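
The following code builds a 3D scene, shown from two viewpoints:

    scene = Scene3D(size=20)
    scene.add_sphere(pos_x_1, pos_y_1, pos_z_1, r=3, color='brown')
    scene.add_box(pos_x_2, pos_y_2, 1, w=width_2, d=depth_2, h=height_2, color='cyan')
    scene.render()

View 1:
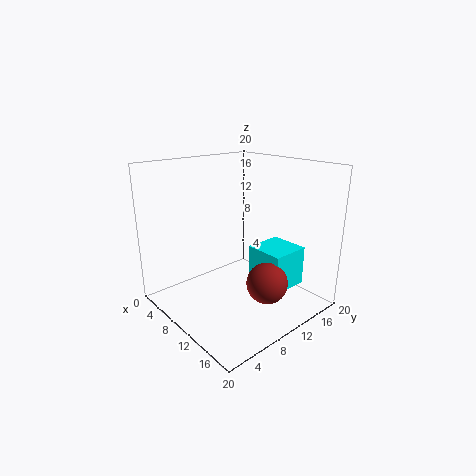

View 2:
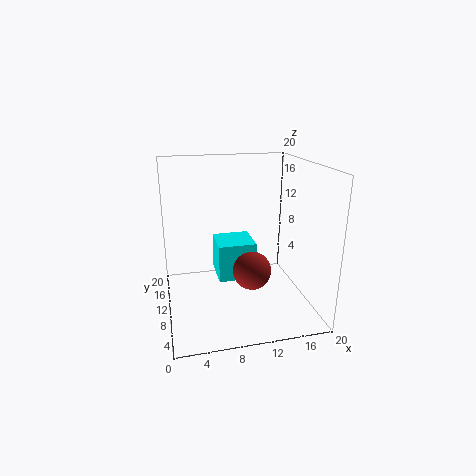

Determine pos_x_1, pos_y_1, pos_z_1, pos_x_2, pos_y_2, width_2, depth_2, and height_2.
pos_x_1 = 13
pos_y_1 = 13
pos_z_1 = 3
pos_x_2 = 8
pos_y_2 = 14
width_2 = 6
depth_2 = 6
height_2 = 6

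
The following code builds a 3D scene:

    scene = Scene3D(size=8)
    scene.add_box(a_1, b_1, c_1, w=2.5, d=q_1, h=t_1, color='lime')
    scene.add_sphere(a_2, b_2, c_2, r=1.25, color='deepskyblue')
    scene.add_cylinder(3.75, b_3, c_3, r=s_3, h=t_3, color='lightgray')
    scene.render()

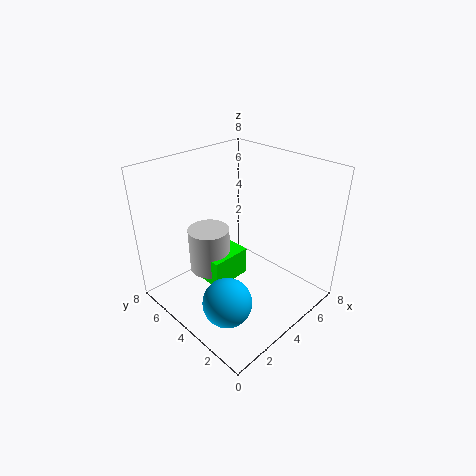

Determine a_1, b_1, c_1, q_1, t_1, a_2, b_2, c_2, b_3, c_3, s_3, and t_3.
a_1 = 3
b_1 = 4.75
c_1 = 0.5
q_1 = 1.75
t_1 = 1.75
a_2 = 1.5
b_2 = 2.25
c_2 = 2
b_3 = 6.25
c_3 = 1
s_3 = 1.25
t_3 = 2.75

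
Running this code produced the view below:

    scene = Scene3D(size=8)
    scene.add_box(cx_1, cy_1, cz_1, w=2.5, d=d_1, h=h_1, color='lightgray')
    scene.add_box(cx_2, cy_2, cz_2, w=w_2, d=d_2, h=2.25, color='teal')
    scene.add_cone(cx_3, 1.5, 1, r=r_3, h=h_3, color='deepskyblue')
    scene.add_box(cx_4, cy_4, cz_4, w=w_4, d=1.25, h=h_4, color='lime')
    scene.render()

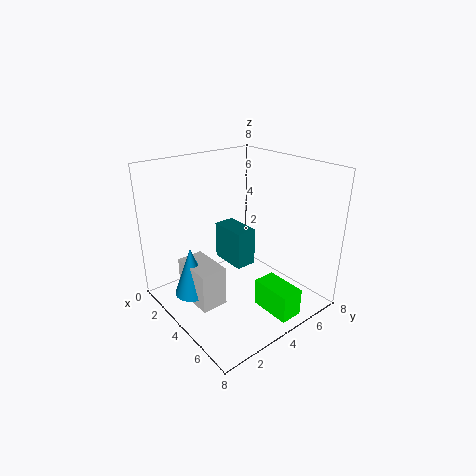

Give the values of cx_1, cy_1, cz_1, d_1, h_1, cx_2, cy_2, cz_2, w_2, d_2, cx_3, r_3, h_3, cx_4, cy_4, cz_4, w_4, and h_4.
cx_1 = 2, cy_1 = 1.25, cz_1 = 0.5, d_1 = 1.5, h_1 = 2.25, cx_2 = 1.5, cy_2 = 4.25, cz_2 = 1.75, w_2 = 2.25, d_2 = 1.25, cx_3 = 3, r_3 = 1, h_3 = 2.75, cx_4 = 5.5, cy_4 = 4, cz_4 = 0.5, w_4 = 2.25, h_4 = 1.5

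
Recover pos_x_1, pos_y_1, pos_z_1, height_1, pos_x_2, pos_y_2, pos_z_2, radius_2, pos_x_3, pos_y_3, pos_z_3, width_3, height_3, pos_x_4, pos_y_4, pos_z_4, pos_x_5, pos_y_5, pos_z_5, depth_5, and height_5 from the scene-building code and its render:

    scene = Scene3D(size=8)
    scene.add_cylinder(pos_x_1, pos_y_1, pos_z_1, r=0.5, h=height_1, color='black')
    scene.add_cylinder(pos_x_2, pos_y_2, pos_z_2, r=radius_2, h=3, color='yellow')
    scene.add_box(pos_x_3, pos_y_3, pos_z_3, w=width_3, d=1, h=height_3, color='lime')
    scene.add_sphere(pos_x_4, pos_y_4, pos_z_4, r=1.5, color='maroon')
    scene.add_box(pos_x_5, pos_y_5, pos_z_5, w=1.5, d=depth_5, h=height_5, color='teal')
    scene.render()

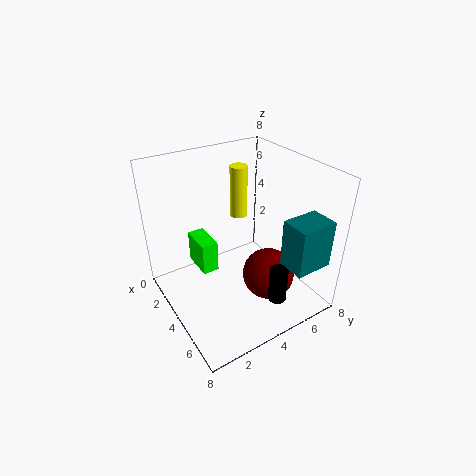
pos_x_1 = 6.5
pos_y_1 = 5
pos_z_1 = 1
height_1 = 2
pos_x_2 = 2.5
pos_y_2 = 5
pos_z_2 = 4.5
radius_2 = 0.5
pos_x_3 = 0.5
pos_y_3 = 2.5
pos_z_3 = 1
width_3 = 2
height_3 = 2
pos_x_4 = 5
pos_y_4 = 5.5
pos_z_4 = 1.5
pos_x_5 = 6.5
pos_y_5 = 5
pos_z_5 = 3.5
depth_5 = 2
height_5 = 2.5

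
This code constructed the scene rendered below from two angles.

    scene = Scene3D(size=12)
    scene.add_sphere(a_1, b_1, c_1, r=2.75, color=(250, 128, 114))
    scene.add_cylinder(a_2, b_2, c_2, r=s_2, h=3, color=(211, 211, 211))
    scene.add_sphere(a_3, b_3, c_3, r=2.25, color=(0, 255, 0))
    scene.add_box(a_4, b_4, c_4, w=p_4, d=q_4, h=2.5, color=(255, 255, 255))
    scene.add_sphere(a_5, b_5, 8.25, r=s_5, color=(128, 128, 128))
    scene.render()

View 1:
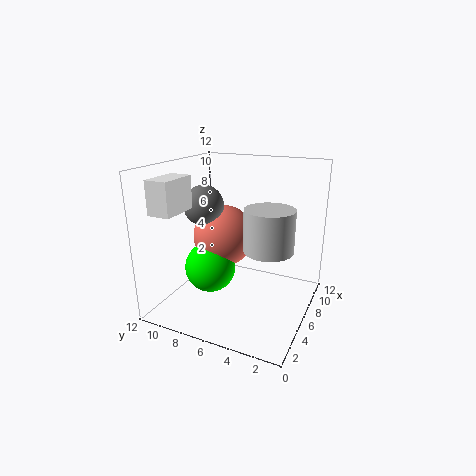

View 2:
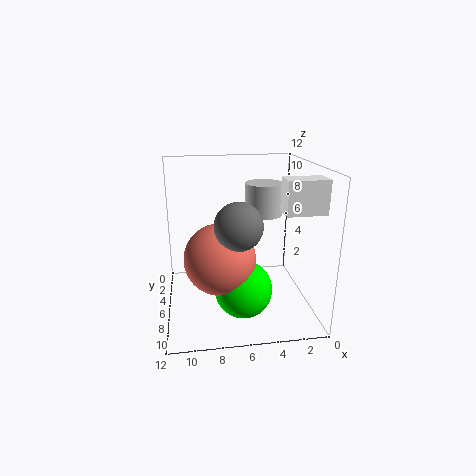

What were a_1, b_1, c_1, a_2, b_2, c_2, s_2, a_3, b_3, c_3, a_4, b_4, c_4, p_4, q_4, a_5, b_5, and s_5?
a_1 = 7.75; b_1 = 8.25; c_1 = 5.25; a_2 = 3; b_2 = 2.25; c_2 = 6.75; s_2 = 1.75; a_3 = 6; b_3 = 8.75; c_3 = 2.75; a_4 = 0.25; b_4 = 8.5; c_4 = 9; p_4 = 3; q_4 = 1.75; a_5 = 6.5; b_5 = 9.5; s_5 = 1.75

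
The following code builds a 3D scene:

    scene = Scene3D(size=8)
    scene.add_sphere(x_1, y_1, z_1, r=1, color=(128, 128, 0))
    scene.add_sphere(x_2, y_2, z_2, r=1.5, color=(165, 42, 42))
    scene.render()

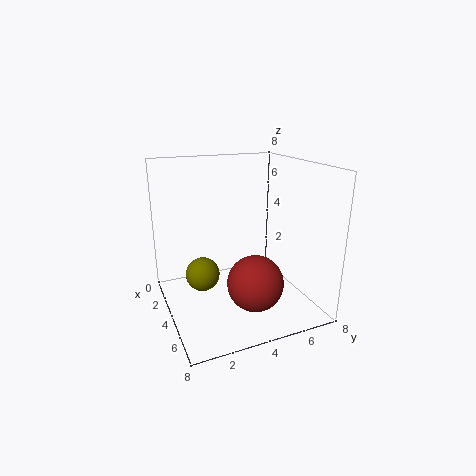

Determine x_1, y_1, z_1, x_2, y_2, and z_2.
x_1 = 2.75
y_1 = 2.25
z_1 = 1.5
x_2 = 5.75
y_2 = 4.25
z_2 = 2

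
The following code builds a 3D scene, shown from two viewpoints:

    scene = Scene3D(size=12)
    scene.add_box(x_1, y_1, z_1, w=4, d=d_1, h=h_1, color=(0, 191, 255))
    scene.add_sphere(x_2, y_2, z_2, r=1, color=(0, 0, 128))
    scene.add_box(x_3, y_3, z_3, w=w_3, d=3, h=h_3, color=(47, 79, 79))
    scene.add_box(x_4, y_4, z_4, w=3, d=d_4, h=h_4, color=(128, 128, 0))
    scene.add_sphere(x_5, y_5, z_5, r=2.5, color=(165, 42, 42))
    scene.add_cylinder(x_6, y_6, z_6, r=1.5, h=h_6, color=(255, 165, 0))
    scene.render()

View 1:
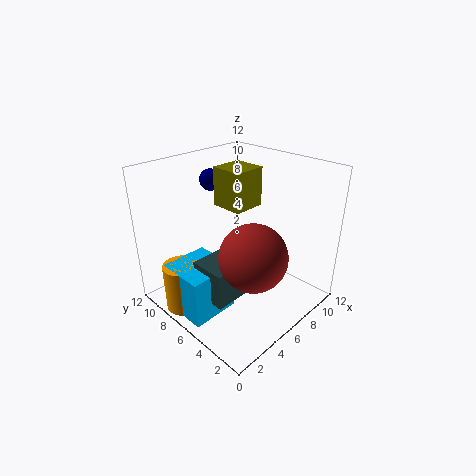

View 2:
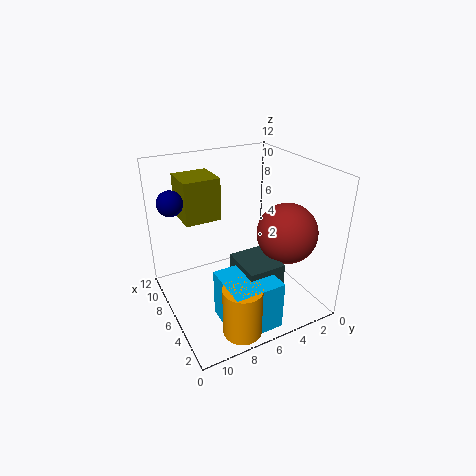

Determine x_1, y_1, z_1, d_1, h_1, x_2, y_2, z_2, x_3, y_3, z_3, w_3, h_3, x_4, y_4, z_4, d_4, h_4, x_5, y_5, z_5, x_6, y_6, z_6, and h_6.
x_1 = 0.5, y_1 = 5, z_1 = 0.5, d_1 = 4, h_1 = 4, x_2 = 7.5, y_2 = 11, z_2 = 9.5, x_3 = 2, y_3 = 4, z_3 = 2, w_3 = 3.5, h_3 = 3, x_4 = 7, y_4 = 7, z_4 = 7.5, d_4 = 3, h_4 = 3.5, x_5 = 4, y_5 = 2.5, z_5 = 6.5, x_6 = 1.5, y_6 = 8, z_6 = 0.5, h_6 = 4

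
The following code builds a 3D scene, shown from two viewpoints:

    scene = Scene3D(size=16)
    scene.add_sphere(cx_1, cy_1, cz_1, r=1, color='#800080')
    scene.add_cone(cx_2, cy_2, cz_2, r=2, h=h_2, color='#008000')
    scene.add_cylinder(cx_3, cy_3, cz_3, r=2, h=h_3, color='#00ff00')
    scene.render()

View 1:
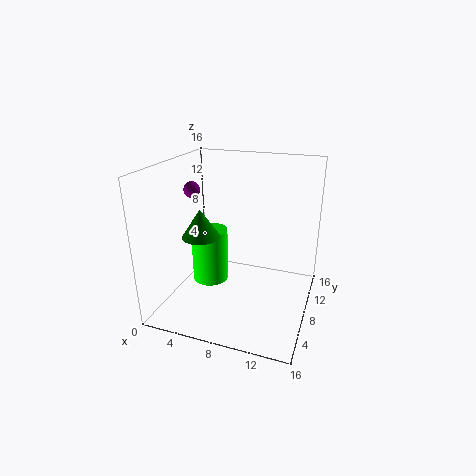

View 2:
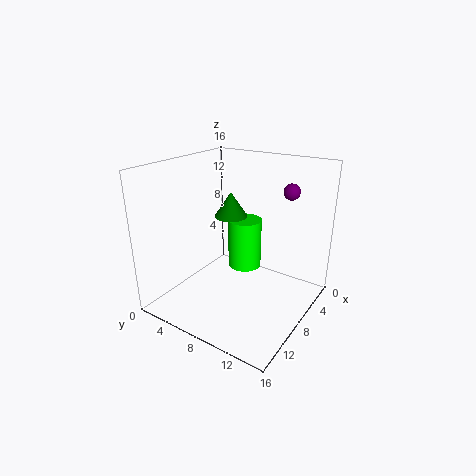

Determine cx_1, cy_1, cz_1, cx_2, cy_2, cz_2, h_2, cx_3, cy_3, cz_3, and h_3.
cx_1 = 1; cy_1 = 11; cz_1 = 12; cx_2 = 5; cy_2 = 5; cz_2 = 9; h_2 = 3; cx_3 = 5; cy_3 = 7; cz_3 = 3; h_3 = 6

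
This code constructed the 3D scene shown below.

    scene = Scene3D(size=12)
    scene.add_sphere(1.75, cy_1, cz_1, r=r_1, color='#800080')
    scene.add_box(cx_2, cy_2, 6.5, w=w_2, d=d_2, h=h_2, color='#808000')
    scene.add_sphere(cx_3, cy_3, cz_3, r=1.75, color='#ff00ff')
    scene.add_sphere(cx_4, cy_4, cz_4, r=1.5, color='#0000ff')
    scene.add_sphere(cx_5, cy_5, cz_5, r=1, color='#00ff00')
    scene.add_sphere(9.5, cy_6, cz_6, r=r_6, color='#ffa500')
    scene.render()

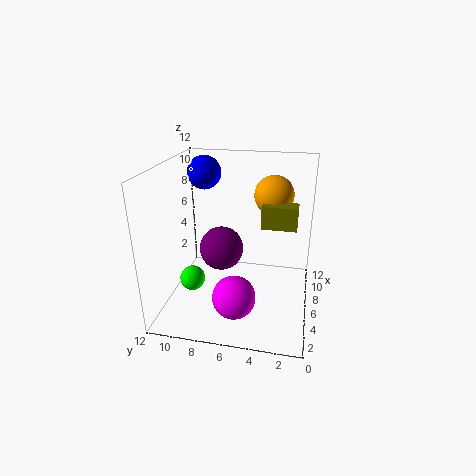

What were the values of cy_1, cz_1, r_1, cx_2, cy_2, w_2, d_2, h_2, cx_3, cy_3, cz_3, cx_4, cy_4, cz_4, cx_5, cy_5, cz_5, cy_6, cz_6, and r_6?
cy_1 = 6.25; cz_1 = 7.25; r_1 = 1.5; cx_2 = 7; cy_2 = 1.25; w_2 = 1.5; d_2 = 3; h_2 = 2; cx_3 = 3.25; cy_3 = 5.75; cz_3 = 2; cx_4 = 9.25; cy_4 = 9.75; cz_4 = 10.5; cx_5 = 3.5; cy_5 = 9.25; cz_5 = 3.25; cy_6 = 3.5; cz_6 = 8.75; r_6 = 1.75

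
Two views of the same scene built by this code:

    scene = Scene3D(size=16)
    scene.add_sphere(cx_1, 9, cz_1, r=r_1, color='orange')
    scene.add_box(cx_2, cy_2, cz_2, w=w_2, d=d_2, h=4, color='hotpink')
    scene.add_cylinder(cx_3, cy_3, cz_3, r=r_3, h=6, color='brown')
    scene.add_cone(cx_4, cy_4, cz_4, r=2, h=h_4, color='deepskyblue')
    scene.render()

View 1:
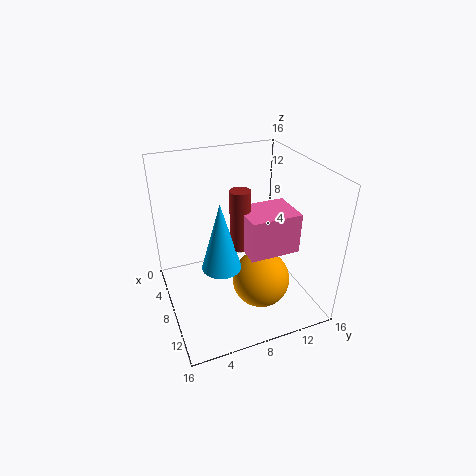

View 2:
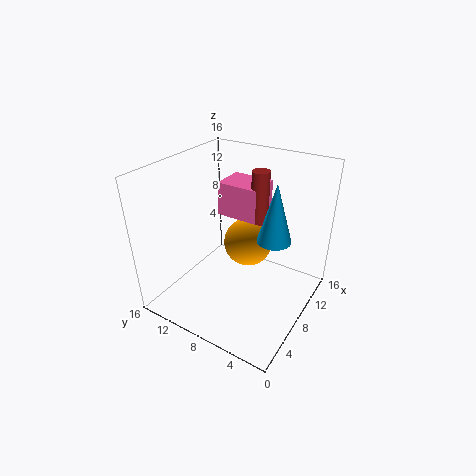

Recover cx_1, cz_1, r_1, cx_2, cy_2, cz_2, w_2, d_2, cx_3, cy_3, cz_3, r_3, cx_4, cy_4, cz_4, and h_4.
cx_1 = 12
cz_1 = 5
r_1 = 3
cx_2 = 10
cy_2 = 7
cz_2 = 9
w_2 = 4
d_2 = 5
cx_3 = 11
cy_3 = 7
cz_3 = 9
r_3 = 1
cx_4 = 11
cy_4 = 5
cz_4 = 7
h_4 = 7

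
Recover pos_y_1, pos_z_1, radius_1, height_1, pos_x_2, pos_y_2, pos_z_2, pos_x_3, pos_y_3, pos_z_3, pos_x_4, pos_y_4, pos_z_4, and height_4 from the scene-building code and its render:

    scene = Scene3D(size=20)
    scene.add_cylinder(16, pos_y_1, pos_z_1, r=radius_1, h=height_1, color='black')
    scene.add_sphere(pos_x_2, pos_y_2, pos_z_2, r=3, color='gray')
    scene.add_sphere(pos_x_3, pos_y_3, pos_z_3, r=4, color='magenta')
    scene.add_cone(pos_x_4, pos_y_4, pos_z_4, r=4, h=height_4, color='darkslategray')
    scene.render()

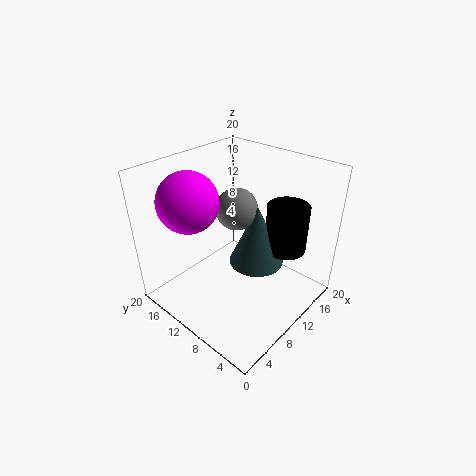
pos_y_1 = 6
pos_z_1 = 7
radius_1 = 3
height_1 = 7
pos_x_2 = 12
pos_y_2 = 12
pos_z_2 = 13
pos_x_3 = 5
pos_y_3 = 14
pos_z_3 = 16
pos_x_4 = 13
pos_y_4 = 9
pos_z_4 = 5
height_4 = 9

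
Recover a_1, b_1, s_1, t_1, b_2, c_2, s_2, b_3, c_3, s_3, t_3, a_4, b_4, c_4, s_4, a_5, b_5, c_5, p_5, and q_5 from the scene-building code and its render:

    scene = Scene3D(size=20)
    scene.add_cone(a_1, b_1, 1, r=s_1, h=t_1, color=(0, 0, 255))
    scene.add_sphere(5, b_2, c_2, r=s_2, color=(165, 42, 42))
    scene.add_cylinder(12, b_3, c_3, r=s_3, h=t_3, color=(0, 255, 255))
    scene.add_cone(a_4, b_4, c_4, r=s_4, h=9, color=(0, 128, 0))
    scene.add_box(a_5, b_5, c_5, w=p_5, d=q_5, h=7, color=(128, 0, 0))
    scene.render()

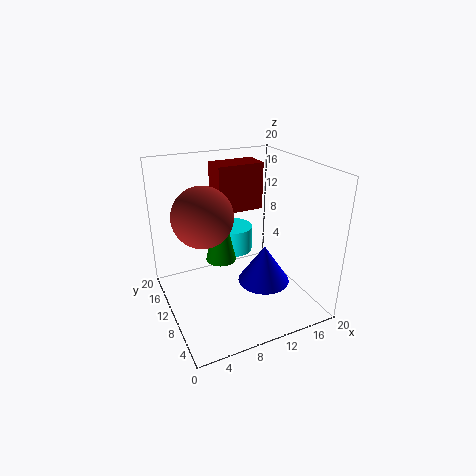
a_1 = 15, b_1 = 11, s_1 = 4, t_1 = 6, b_2 = 10, c_2 = 14, s_2 = 4, b_3 = 16, c_3 = 5, s_3 = 3, t_3 = 4, a_4 = 7, b_4 = 9, c_4 = 8, s_4 = 2, a_5 = 9, b_5 = 14, c_5 = 12, p_5 = 7, q_5 = 4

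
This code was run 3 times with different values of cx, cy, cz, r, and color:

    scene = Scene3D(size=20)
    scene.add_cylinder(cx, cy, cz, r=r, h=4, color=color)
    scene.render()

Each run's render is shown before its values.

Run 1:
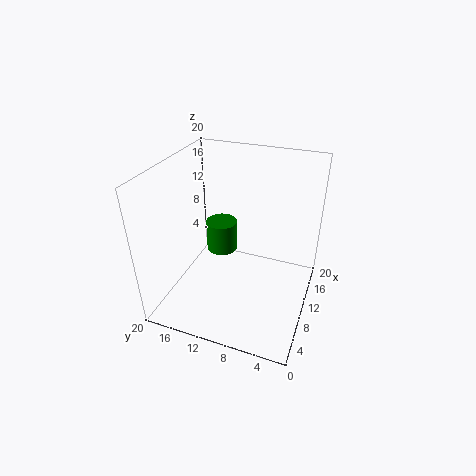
cx = 8
cy = 11.5
cz = 9.5
r = 2
color = 'green'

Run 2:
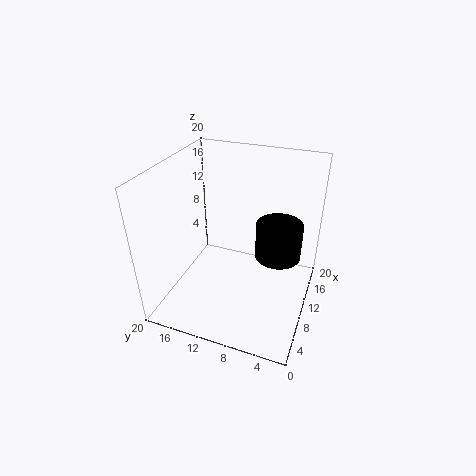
cx = 4
cy = 3
cz = 13
r = 2.5
color = 'black'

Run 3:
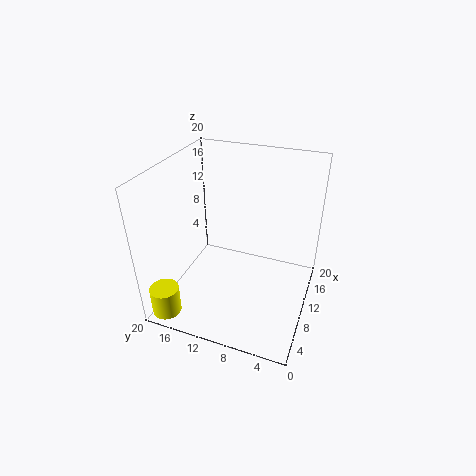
cx = 2.5
cy = 18
cz = 0.5
r = 2
color = 'yellow'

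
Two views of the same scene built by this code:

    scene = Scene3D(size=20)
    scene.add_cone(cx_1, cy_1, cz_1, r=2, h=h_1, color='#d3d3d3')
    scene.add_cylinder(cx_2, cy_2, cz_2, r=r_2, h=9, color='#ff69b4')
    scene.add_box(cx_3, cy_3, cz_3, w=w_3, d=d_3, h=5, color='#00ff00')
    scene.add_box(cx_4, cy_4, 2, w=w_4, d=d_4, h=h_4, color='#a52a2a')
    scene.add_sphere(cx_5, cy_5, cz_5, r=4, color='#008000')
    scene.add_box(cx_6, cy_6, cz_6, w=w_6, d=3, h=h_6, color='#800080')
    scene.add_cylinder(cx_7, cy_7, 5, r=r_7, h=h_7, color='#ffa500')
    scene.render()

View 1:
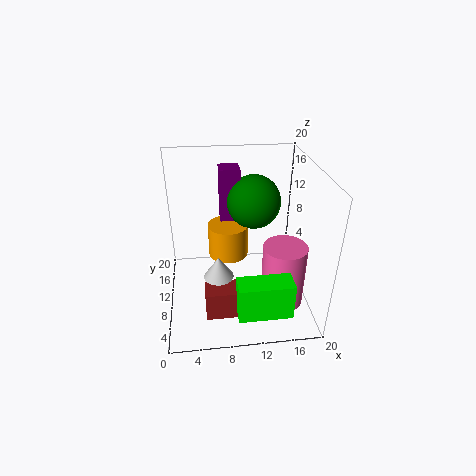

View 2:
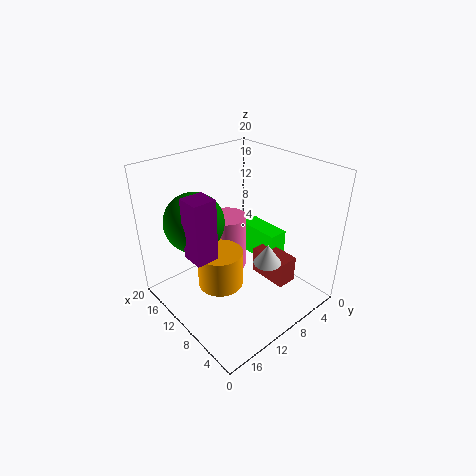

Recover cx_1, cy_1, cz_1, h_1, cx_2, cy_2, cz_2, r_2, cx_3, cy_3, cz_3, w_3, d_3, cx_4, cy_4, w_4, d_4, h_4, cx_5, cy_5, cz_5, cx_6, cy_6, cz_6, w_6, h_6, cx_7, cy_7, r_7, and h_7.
cx_1 = 7; cy_1 = 7; cz_1 = 6; h_1 = 3; cx_2 = 16; cy_2 = 7; cz_2 = 1; r_2 = 3; cx_3 = 9; cy_3 = 1; cz_3 = 3; w_3 = 7; d_3 = 3; cx_4 = 5; cy_4 = 3; w_4 = 6; d_4 = 3; h_4 = 4; cx_5 = 13; cy_5 = 15; cz_5 = 13; cx_6 = 8; cy_6 = 15; cz_6 = 10; w_6 = 3; h_6 = 8; cx_7 = 9; cy_7 = 14; r_7 = 3; h_7 = 5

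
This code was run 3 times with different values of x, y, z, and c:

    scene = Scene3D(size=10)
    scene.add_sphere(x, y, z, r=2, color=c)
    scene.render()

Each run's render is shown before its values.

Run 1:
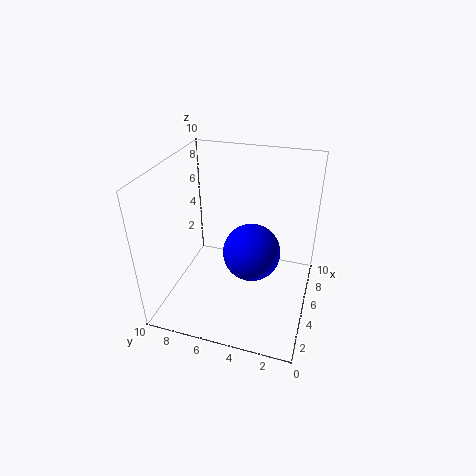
x = 5
y = 4
z = 4
c = 'blue'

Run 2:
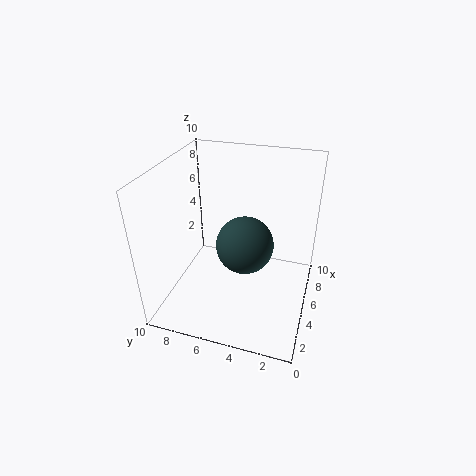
x = 5
y = 4.5
z = 4.5
c = 'darkslategray'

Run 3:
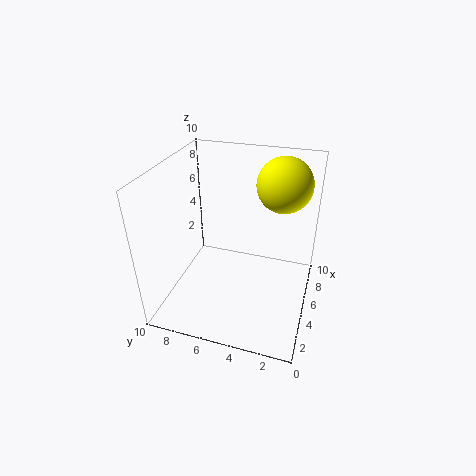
x = 8
y = 2.5
z = 8
c = 'yellow'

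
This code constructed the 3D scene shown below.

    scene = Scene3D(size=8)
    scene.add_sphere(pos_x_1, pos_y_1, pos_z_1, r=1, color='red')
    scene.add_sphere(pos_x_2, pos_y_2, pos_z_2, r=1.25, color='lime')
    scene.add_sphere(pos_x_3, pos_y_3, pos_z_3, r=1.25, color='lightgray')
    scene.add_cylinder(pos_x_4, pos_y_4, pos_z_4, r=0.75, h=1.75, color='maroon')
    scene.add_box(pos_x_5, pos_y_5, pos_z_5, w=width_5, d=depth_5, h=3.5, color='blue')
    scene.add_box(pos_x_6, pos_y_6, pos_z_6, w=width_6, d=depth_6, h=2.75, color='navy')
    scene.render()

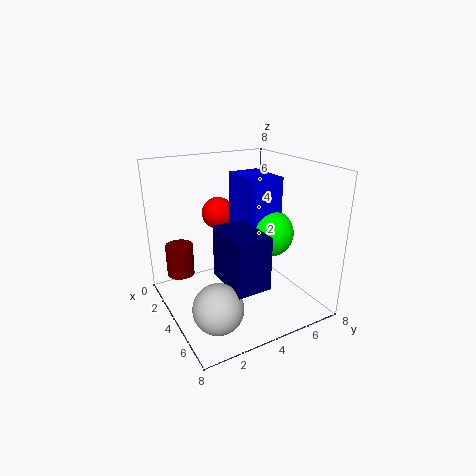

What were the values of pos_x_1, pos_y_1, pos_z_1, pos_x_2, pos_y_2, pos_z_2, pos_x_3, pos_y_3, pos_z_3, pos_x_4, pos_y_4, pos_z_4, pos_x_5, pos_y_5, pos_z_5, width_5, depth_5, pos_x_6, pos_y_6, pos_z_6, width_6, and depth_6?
pos_x_1 = 1, pos_y_1 = 4.25, pos_z_1 = 4.5, pos_x_2 = 5.25, pos_y_2 = 5.25, pos_z_2 = 4.5, pos_x_3 = 6.5, pos_y_3 = 1.5, pos_z_3 = 1.75, pos_x_4 = 2.75, pos_y_4 = 1, pos_z_4 = 2, pos_x_5 = 3, pos_y_5 = 4, pos_z_5 = 4, width_5 = 2.5, depth_5 = 1.75, pos_x_6 = 4.5, pos_y_6 = 2.25, pos_z_6 = 2.5, width_6 = 2.75, depth_6 = 1.75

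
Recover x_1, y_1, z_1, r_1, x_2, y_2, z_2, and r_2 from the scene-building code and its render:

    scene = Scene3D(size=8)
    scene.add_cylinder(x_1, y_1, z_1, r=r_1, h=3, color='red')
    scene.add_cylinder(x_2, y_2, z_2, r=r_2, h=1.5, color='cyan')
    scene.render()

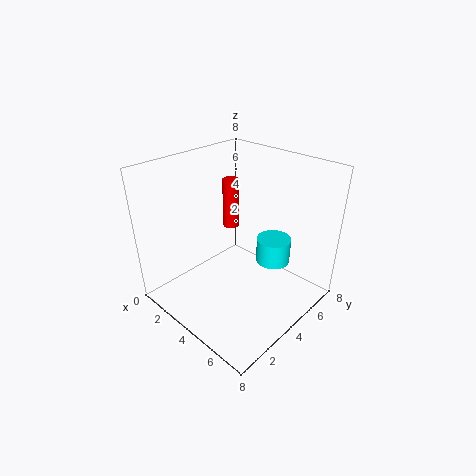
x_1 = 2
y_1 = 5.5
z_1 = 3.5
r_1 = 0.5
x_2 = 5
y_2 = 6
z_2 = 2
r_2 = 1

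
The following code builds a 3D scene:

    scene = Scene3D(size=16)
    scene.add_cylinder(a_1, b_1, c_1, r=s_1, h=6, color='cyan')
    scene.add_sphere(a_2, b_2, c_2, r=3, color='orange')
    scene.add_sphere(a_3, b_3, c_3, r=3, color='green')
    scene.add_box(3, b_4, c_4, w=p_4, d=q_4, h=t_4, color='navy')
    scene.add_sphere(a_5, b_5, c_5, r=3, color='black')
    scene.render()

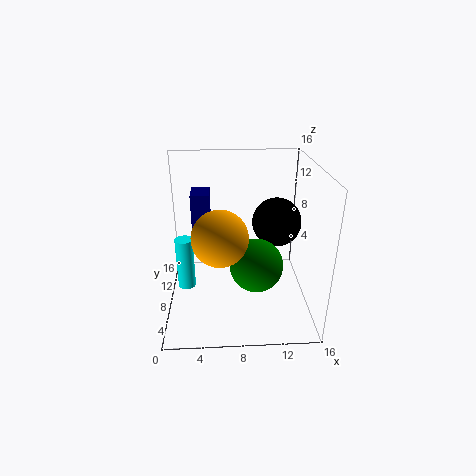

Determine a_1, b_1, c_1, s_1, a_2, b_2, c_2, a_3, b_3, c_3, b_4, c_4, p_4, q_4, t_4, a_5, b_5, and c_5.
a_1 = 2; b_1 = 8; c_1 = 2; s_1 = 1; a_2 = 6; b_2 = 6; c_2 = 9; a_3 = 10; b_3 = 7; c_3 = 5; b_4 = 8; c_4 = 7; p_4 = 2; q_4 = 3; t_4 = 6; a_5 = 13; b_5 = 12; c_5 = 8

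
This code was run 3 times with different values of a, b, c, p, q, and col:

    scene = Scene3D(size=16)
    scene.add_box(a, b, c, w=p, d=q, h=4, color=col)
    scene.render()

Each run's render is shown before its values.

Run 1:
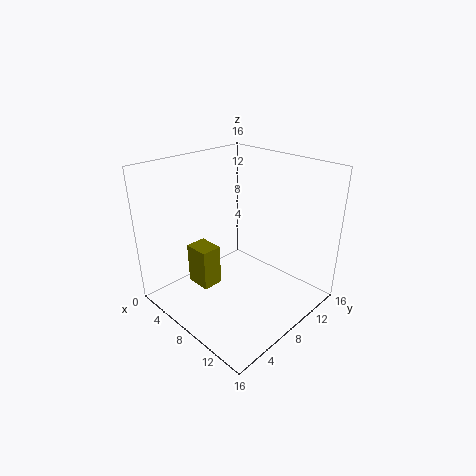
a = 7.5
b = 1.5
c = 5.5
p = 2.5
q = 2
col = 'olive'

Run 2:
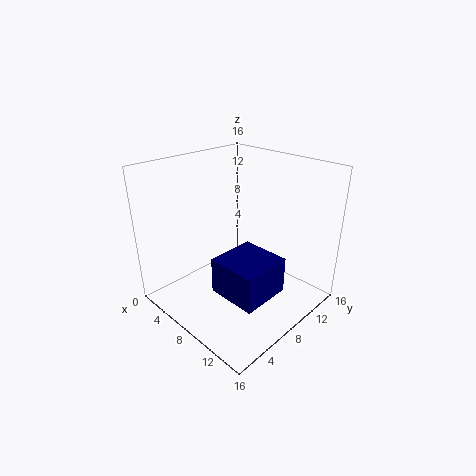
a = 8
b = 4
c = 3
p = 5.5
q = 5.5
col = 'navy'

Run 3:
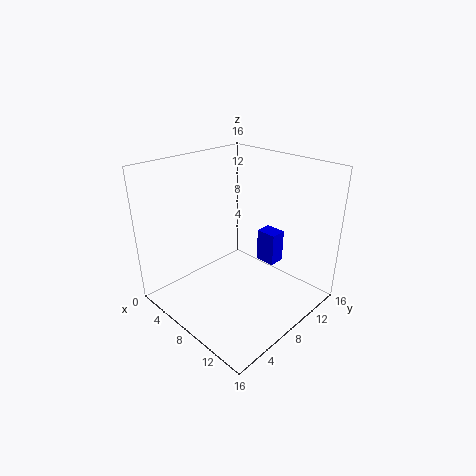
a = 7
b = 12.5
c = 3
p = 2.5
q = 2
col = 'blue'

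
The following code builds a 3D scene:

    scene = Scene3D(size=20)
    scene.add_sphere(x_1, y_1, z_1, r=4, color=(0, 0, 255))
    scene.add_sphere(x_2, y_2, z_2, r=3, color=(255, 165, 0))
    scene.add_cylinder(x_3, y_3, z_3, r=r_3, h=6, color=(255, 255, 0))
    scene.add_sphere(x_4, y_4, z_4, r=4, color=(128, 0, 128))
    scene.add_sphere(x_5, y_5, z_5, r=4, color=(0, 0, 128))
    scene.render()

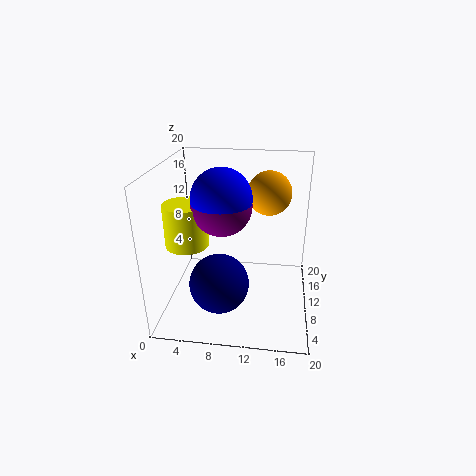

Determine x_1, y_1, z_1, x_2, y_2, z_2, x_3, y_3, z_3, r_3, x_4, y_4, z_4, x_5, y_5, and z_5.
x_1 = 8; y_1 = 9; z_1 = 16; x_2 = 14; y_2 = 12; z_2 = 16; x_3 = 3; y_3 = 9; z_3 = 9; r_3 = 3; x_4 = 8; y_4 = 9; z_4 = 15; x_5 = 8; y_5 = 6; z_5 = 5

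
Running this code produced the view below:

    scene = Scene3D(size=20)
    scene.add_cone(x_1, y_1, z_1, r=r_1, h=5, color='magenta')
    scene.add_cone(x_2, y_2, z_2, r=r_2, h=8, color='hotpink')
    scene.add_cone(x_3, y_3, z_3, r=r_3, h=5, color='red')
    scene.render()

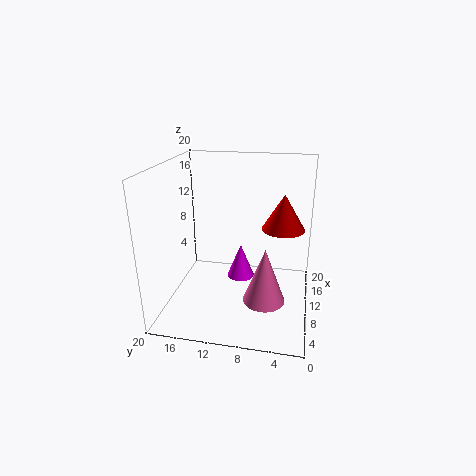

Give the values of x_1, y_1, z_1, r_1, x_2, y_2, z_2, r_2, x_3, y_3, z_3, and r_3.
x_1 = 12, y_1 = 10, z_1 = 3, r_1 = 2, x_2 = 9, y_2 = 6, z_2 = 1, r_2 = 3, x_3 = 12, y_3 = 4, z_3 = 11, r_3 = 3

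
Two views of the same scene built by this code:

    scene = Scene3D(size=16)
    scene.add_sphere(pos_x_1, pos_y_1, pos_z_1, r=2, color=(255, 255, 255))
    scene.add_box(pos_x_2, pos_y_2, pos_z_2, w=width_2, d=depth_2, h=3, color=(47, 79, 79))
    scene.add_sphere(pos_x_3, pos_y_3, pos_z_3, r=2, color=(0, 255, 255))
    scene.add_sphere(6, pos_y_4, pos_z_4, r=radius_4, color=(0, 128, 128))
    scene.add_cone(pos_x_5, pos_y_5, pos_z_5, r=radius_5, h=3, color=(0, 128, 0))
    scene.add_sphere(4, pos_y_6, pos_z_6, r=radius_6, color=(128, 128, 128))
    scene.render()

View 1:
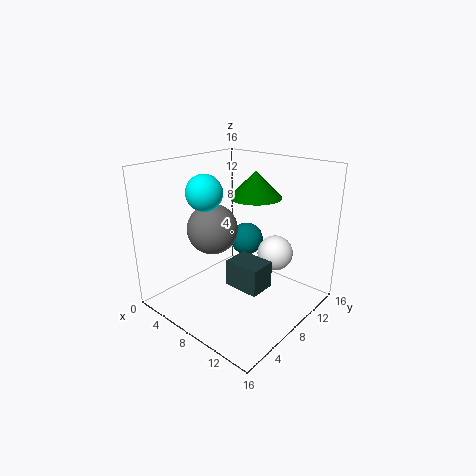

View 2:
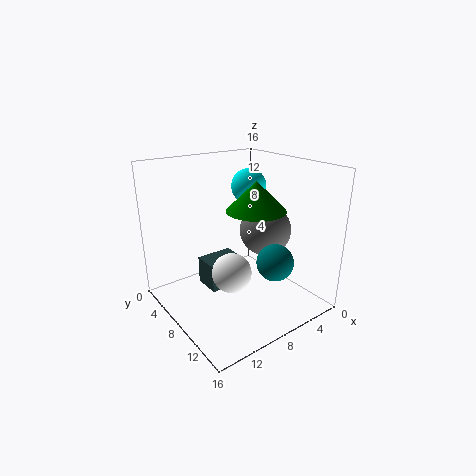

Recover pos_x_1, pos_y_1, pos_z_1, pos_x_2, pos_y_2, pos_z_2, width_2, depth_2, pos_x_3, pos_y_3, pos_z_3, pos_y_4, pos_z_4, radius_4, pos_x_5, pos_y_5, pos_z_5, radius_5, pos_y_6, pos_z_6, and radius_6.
pos_x_1 = 11, pos_y_1 = 11, pos_z_1 = 6, pos_x_2 = 8, pos_y_2 = 6, pos_z_2 = 3, width_2 = 4, depth_2 = 3, pos_x_3 = 5, pos_y_3 = 6, pos_z_3 = 13, pos_y_4 = 12, pos_z_4 = 6, radius_4 = 2, pos_x_5 = 8, pos_y_5 = 11, pos_z_5 = 12, radius_5 = 3, pos_y_6 = 8, pos_z_6 = 8, radius_6 = 3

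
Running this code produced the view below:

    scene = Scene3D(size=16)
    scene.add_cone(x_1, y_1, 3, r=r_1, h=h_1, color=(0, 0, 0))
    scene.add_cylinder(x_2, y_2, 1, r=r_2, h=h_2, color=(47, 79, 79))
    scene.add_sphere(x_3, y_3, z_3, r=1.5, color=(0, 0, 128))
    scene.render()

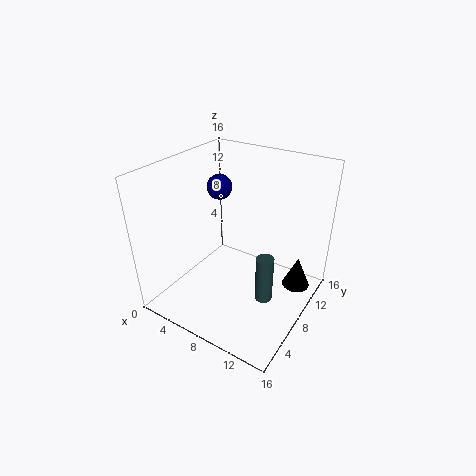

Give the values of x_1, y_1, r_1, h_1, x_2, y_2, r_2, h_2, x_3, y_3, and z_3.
x_1 = 14.5, y_1 = 10, r_1 = 1.5, h_1 = 3.5, x_2 = 11.5, y_2 = 8, r_2 = 1, h_2 = 5.5, x_3 = 3.5, y_3 = 11, z_3 = 12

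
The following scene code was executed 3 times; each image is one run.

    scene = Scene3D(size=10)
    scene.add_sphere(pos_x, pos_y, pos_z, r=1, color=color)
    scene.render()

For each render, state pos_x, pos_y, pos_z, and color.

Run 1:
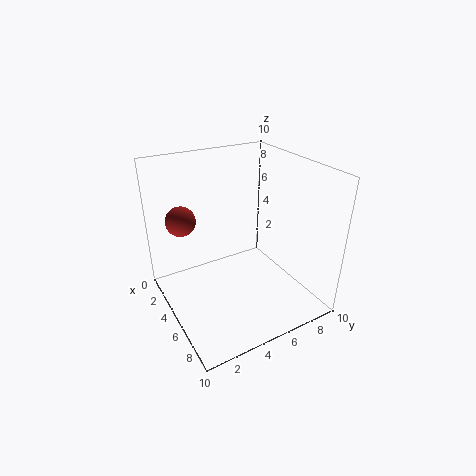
pos_x = 3.5; pos_y = 1.5; pos_z = 6.5; color = 'brown'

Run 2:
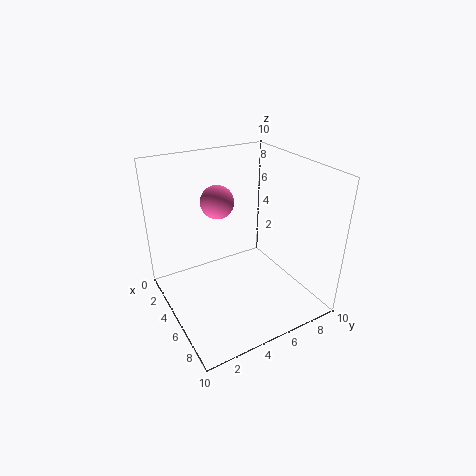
pos_x = 6; pos_y = 3; pos_z = 8.5; color = 'hotpink'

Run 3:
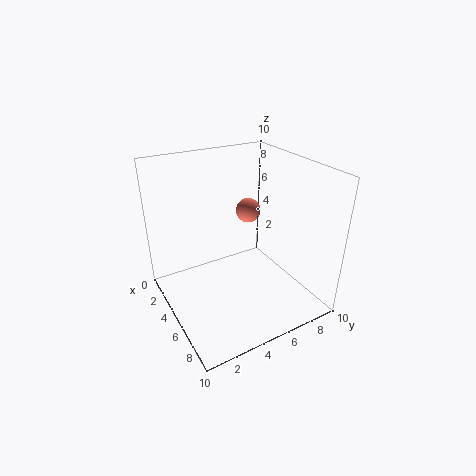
pos_x = 1.5; pos_y = 8; pos_z = 5; color = 'salmon'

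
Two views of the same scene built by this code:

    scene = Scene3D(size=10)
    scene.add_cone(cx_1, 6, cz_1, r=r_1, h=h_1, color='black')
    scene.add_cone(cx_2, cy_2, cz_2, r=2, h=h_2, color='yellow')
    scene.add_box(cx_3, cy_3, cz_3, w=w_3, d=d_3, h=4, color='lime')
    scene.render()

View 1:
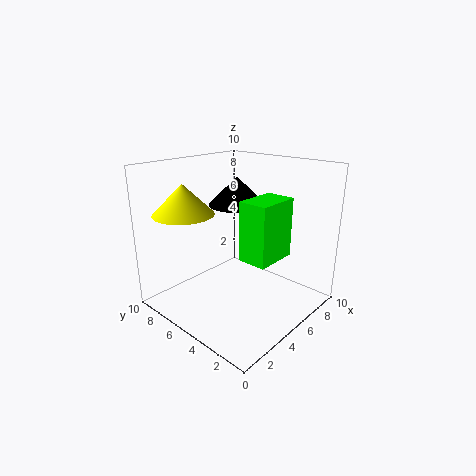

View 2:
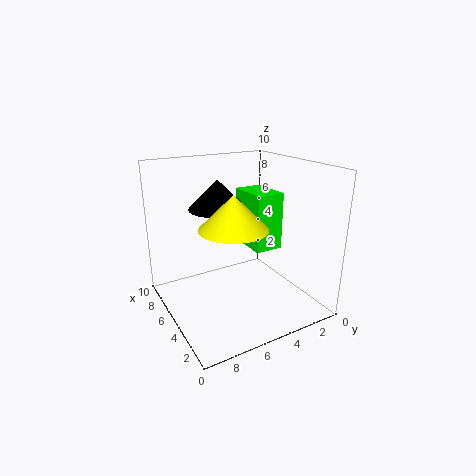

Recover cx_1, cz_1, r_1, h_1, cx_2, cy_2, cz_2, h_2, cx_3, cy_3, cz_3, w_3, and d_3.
cx_1 = 6; cz_1 = 7; r_1 = 2; h_1 = 2; cx_2 = 2; cy_2 = 7; cz_2 = 7; h_2 = 2; cx_3 = 4; cy_3 = 2; cz_3 = 4; w_3 = 3; d_3 = 2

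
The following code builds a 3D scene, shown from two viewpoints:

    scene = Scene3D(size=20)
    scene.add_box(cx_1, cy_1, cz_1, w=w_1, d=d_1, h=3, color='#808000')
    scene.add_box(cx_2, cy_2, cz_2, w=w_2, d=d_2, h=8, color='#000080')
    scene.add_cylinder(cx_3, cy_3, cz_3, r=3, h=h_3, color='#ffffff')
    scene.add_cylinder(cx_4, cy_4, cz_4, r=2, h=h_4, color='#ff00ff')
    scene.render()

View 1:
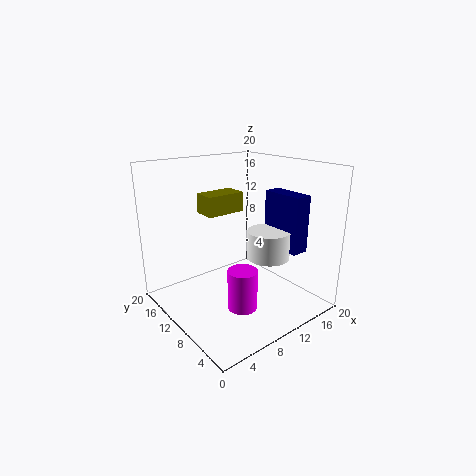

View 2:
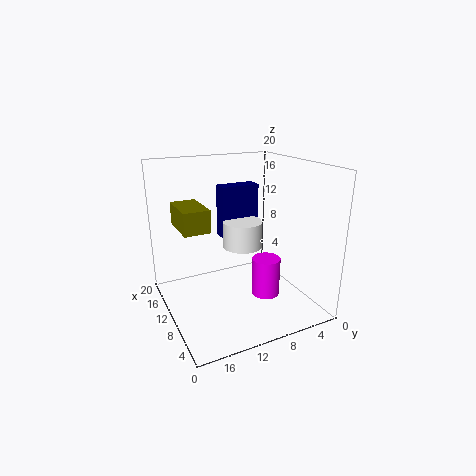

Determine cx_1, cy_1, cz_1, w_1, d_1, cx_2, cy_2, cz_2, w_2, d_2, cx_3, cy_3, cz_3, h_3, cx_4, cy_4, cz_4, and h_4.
cx_1 = 8.5
cy_1 = 14.5
cz_1 = 12
w_1 = 6
d_1 = 3.5
cx_2 = 15
cy_2 = 4
cz_2 = 8
w_2 = 2.5
d_2 = 6
cx_3 = 13.5
cy_3 = 7.5
cz_3 = 7
h_3 = 4
cx_4 = 8
cy_4 = 6.5
cz_4 = 1.5
h_4 = 5.5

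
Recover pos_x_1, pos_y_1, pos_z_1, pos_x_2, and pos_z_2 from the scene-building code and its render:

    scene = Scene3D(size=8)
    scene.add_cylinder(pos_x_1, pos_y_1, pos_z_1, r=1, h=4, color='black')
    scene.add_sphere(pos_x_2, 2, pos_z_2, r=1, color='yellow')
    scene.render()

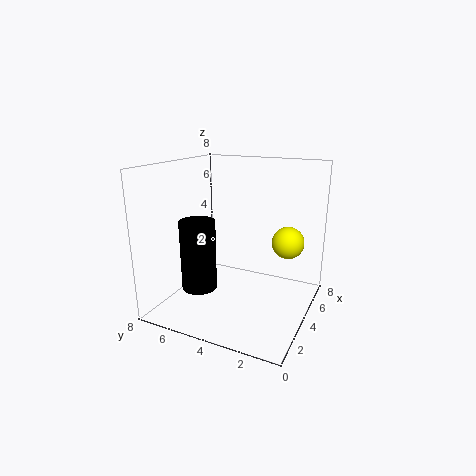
pos_x_1 = 3
pos_y_1 = 6
pos_z_1 = 1
pos_x_2 = 7
pos_z_2 = 3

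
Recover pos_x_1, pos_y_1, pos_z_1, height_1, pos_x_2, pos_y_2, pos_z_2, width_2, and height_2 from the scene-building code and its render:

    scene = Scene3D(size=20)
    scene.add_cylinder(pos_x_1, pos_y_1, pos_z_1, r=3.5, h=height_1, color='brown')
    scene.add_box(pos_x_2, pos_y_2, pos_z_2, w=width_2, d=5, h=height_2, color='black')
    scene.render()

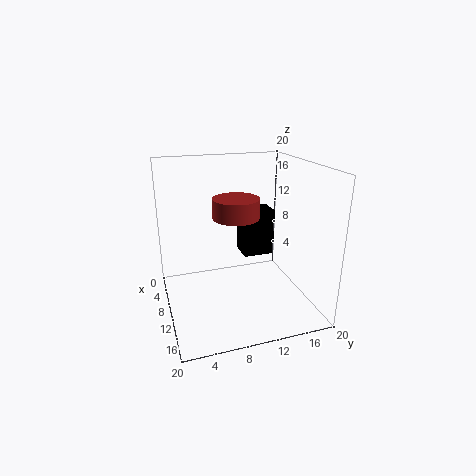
pos_x_1 = 6; pos_y_1 = 11; pos_z_1 = 11.5; height_1 = 3; pos_x_2 = 0.5; pos_y_2 = 13; pos_z_2 = 4; width_2 = 4; height_2 = 7.5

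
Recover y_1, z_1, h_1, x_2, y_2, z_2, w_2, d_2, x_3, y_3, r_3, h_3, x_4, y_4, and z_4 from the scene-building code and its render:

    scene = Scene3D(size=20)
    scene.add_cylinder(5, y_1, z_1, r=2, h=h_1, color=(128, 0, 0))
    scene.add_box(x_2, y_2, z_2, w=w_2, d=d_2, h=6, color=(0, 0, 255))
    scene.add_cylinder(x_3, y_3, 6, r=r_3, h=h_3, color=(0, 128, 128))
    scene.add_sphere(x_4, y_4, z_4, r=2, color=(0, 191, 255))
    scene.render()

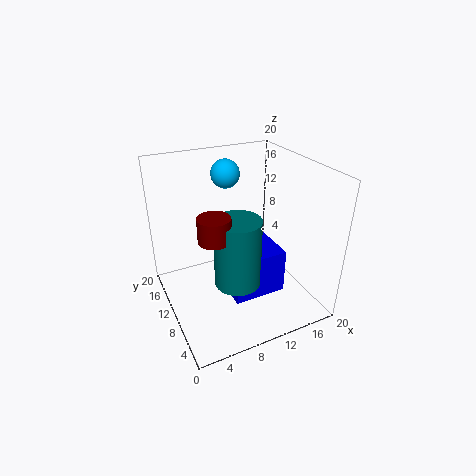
y_1 = 6; z_1 = 13; h_1 = 3; x_2 = 7; y_2 = 4; z_2 = 4; w_2 = 7; d_2 = 6; x_3 = 8; y_3 = 6; r_3 = 3; h_3 = 9; x_4 = 10; y_4 = 14; z_4 = 18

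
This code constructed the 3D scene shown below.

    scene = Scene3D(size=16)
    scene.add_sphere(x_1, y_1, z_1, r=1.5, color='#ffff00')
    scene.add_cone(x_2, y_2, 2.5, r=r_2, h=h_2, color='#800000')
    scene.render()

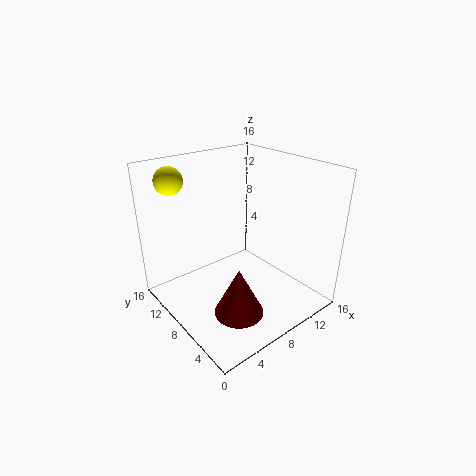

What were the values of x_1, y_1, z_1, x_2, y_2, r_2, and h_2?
x_1 = 2.5; y_1 = 12.5; z_1 = 14.5; x_2 = 4.5; y_2 = 3.5; r_2 = 2.5; h_2 = 5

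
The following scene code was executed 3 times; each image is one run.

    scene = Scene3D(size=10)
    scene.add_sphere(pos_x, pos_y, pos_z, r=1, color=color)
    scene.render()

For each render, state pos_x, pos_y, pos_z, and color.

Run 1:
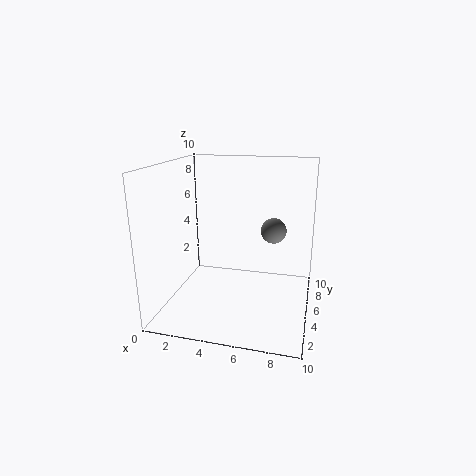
pos_x = 7
pos_y = 8.5
pos_z = 4.5
color = 'gray'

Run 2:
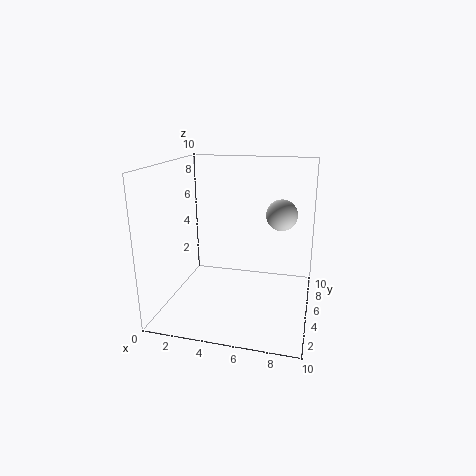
pos_x = 8
pos_y = 4.5
pos_z = 7
color = 'lightgray'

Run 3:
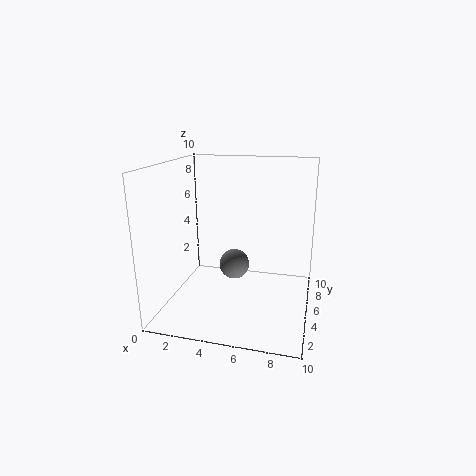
pos_x = 5
pos_y = 4
pos_z = 3.5
color = 'gray'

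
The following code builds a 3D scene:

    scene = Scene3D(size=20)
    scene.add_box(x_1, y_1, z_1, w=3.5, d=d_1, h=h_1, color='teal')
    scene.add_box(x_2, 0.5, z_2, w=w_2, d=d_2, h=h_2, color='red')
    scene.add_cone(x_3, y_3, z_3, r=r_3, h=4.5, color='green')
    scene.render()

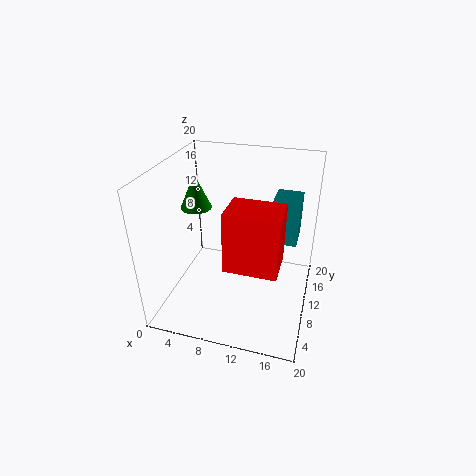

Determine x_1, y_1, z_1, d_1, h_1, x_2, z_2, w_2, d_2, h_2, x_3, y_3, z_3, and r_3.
x_1 = 14.5
y_1 = 10
z_1 = 10
d_1 = 4.5
h_1 = 6
x_2 = 11
z_2 = 11.5
w_2 = 6
d_2 = 4.5
h_2 = 7
x_3 = 5
y_3 = 8
z_3 = 15
r_3 = 2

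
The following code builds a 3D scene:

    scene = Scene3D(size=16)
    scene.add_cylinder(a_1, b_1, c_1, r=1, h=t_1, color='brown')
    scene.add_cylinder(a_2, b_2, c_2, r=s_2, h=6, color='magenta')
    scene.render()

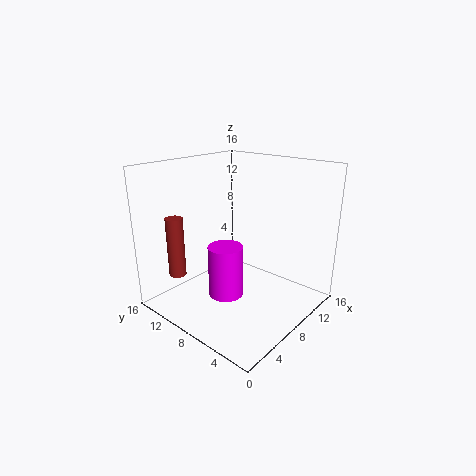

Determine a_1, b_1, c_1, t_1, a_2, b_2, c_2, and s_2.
a_1 = 4; b_1 = 14; c_1 = 3; t_1 = 7; a_2 = 7; b_2 = 9; c_2 = 1; s_2 = 2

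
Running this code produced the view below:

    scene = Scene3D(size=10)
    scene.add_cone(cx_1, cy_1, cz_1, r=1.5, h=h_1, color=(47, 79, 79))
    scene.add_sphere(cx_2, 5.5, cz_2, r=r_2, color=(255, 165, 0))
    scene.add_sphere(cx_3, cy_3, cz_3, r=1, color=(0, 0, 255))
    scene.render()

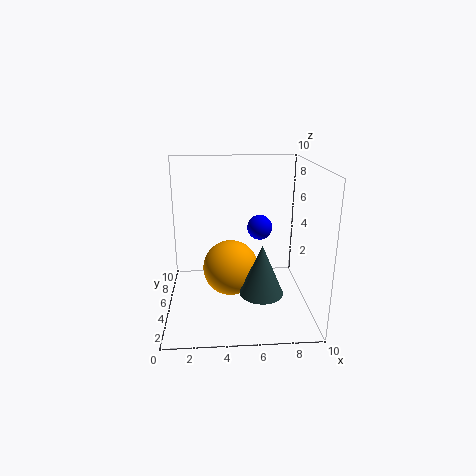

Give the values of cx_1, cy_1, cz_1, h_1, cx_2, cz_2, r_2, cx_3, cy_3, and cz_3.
cx_1 = 6.5; cy_1 = 3.5; cz_1 = 1.5; h_1 = 3.5; cx_2 = 4.5; cz_2 = 2.5; r_2 = 2; cx_3 = 7; cy_3 = 8.5; cz_3 = 4.5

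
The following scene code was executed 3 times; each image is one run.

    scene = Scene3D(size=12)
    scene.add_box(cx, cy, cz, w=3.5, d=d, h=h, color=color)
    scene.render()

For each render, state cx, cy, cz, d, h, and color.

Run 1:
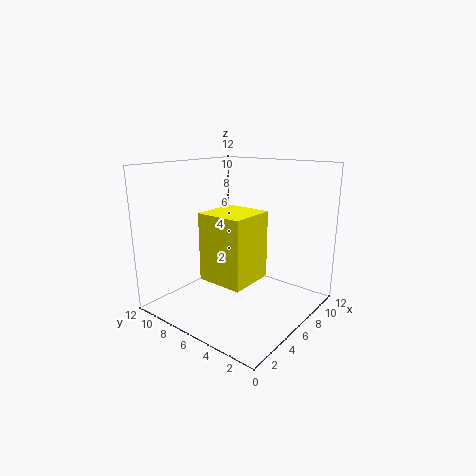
cx = 1.5, cy = 2.5, cz = 4, d = 3.5, h = 5, color = 'yellow'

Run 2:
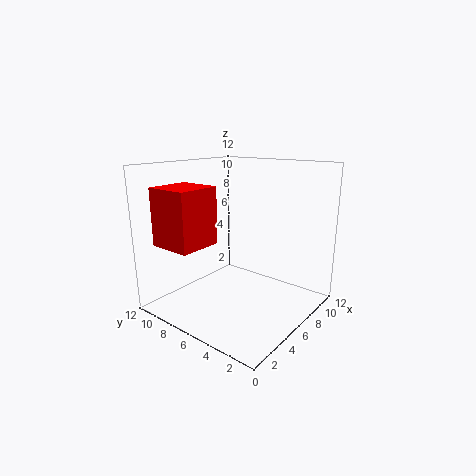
cx = 0.5, cy = 6.5, cz = 6, d = 3.5, h = 4.5, color = 'red'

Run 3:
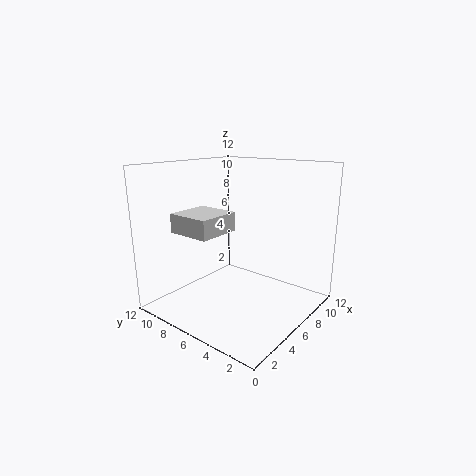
cx = 1.5, cy = 5.5, cz = 7, d = 3.5, h = 1.5, color = 'lightgray'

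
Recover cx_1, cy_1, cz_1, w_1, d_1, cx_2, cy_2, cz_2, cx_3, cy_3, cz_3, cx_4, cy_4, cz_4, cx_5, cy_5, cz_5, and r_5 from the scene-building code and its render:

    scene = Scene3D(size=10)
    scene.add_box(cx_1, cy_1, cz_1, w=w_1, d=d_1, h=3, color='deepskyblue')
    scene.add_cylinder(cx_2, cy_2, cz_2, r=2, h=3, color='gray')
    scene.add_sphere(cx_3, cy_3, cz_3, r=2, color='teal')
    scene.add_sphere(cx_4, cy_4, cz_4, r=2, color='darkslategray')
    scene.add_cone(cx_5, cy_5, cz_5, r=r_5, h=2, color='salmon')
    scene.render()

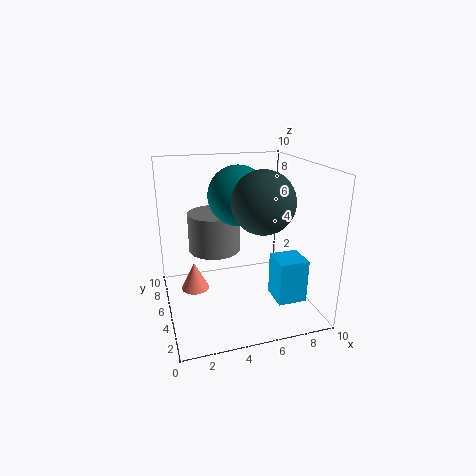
cx_1 = 7; cy_1 = 2; cz_1 = 1; w_1 = 2; d_1 = 2; cx_2 = 4; cy_2 = 8; cz_2 = 3; cx_3 = 5; cy_3 = 5; cz_3 = 8; cx_4 = 6; cy_4 = 3; cz_4 = 8; cx_5 = 2; cy_5 = 6; cz_5 = 1; r_5 = 1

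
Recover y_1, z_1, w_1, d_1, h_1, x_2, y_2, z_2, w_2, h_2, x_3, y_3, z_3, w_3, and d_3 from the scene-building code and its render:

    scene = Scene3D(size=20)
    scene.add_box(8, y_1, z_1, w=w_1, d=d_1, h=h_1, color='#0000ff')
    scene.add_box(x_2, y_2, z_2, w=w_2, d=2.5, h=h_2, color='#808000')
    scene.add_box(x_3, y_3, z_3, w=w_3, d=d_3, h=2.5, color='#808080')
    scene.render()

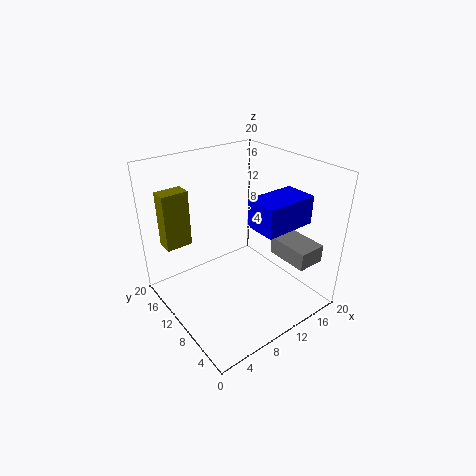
y_1 = 1.5; z_1 = 14.5; w_1 = 6.5; d_1 = 4; h_1 = 3.5; x_2 = 2.5; y_2 = 17; z_2 = 7; w_2 = 4; h_2 = 8.5; x_3 = 14.5; y_3 = 2; z_3 = 7; w_3 = 4; d_3 = 6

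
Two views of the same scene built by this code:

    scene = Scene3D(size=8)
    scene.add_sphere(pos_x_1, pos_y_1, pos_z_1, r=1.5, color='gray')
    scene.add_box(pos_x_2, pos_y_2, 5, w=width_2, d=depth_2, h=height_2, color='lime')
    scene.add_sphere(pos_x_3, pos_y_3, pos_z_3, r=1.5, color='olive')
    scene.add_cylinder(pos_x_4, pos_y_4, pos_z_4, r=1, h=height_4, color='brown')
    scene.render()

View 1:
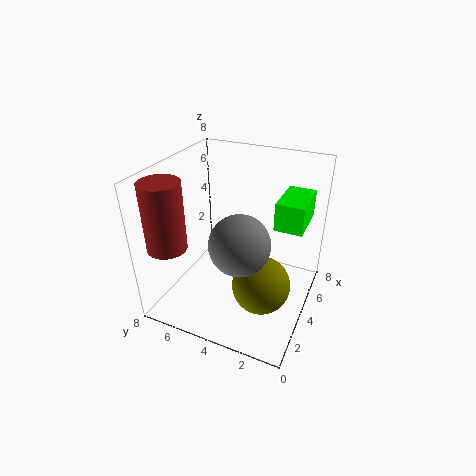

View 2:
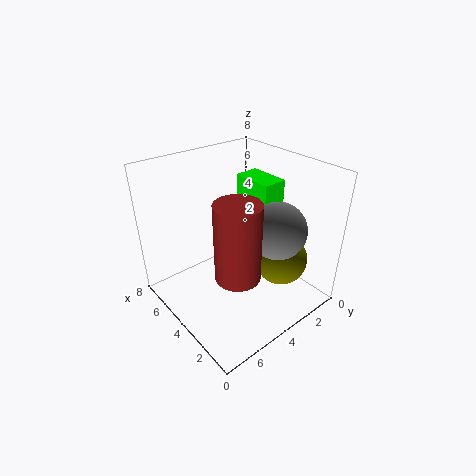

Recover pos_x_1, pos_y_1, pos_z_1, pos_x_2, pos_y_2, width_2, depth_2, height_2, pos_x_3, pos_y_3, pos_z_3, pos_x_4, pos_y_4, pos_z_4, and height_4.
pos_x_1 = 2; pos_y_1 = 3; pos_z_1 = 5; pos_x_2 = 4; pos_y_2 = 0.5; width_2 = 2.5; depth_2 = 1.5; height_2 = 1.5; pos_x_3 = 2.5; pos_y_3 = 2; pos_z_3 = 2.5; pos_x_4 = 1; pos_y_4 = 6.5; pos_z_4 = 4.5; height_4 = 3.5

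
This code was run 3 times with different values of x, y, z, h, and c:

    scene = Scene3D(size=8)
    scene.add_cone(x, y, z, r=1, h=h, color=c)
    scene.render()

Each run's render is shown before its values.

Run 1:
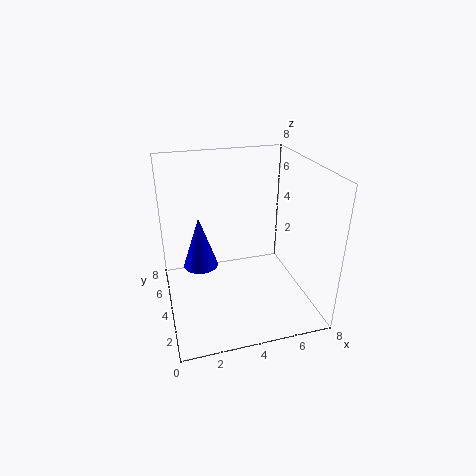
x = 2
y = 5
z = 2
h = 3
c = 'blue'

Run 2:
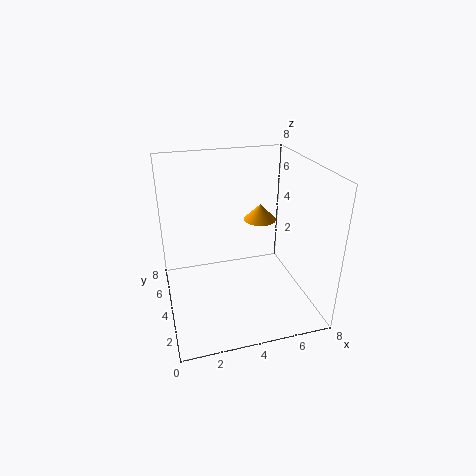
x = 6
y = 6
z = 4
h = 1
c = 'orange'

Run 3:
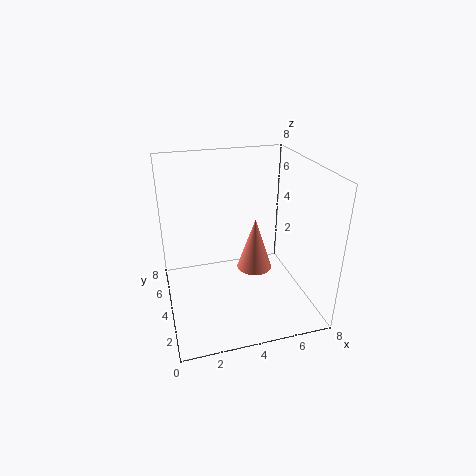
x = 5
y = 4
z = 2
h = 3
c = 'salmon'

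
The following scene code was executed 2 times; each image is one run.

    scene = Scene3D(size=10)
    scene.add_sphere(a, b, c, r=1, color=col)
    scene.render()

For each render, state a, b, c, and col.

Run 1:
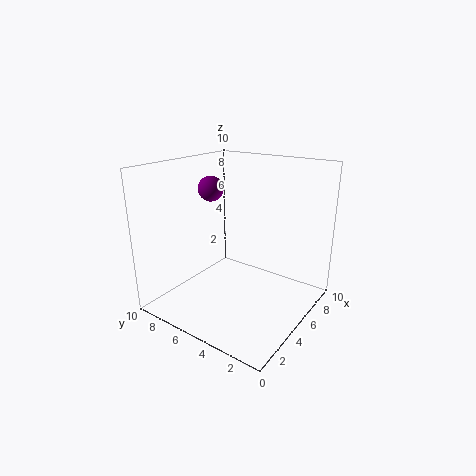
a = 7
b = 9
c = 7.5
col = 'purple'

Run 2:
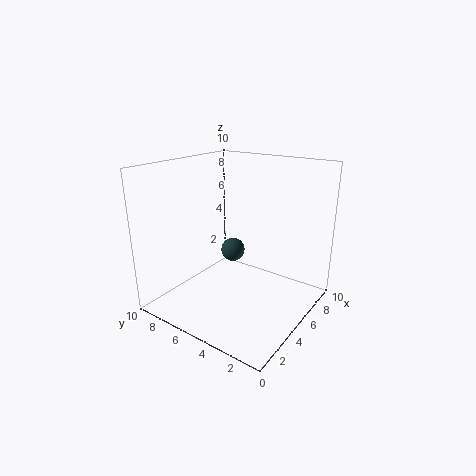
a = 8.5
b = 8
c = 2
col = 'darkslategray'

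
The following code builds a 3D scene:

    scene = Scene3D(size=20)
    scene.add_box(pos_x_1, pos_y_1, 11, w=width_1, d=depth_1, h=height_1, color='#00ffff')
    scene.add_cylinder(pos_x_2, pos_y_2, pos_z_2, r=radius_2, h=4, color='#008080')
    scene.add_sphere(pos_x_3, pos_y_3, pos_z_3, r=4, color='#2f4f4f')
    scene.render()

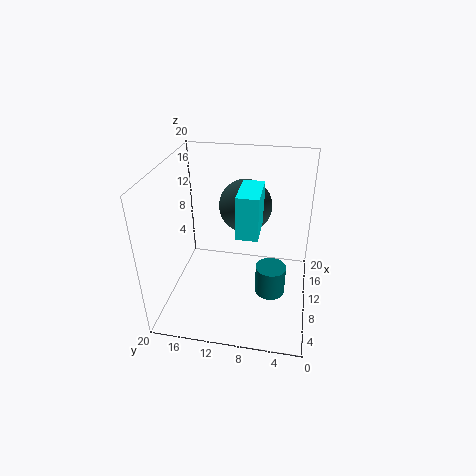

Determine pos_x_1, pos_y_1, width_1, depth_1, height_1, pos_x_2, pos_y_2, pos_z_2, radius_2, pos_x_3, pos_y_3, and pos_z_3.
pos_x_1 = 8, pos_y_1 = 7, width_1 = 6, depth_1 = 3, height_1 = 6, pos_x_2 = 7, pos_y_2 = 5, pos_z_2 = 4, radius_2 = 2, pos_x_3 = 16, pos_y_3 = 10, pos_z_3 = 12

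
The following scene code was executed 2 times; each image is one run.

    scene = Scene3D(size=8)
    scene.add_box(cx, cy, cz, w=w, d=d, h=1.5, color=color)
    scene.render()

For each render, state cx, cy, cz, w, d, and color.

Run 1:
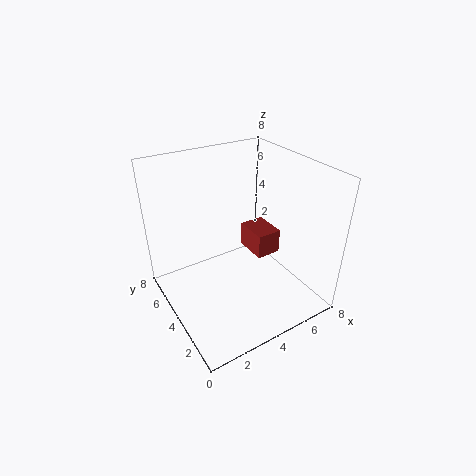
cx = 5.5
cy = 4
cz = 2
w = 1.5
d = 2
color = 'brown'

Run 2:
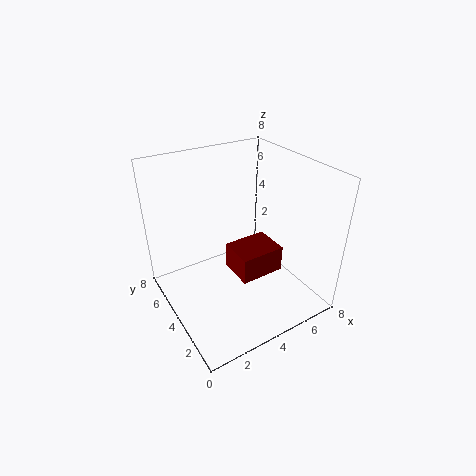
cx = 3.5
cy = 2.5
cz = 2
w = 2.5
d = 2
color = 'maroon'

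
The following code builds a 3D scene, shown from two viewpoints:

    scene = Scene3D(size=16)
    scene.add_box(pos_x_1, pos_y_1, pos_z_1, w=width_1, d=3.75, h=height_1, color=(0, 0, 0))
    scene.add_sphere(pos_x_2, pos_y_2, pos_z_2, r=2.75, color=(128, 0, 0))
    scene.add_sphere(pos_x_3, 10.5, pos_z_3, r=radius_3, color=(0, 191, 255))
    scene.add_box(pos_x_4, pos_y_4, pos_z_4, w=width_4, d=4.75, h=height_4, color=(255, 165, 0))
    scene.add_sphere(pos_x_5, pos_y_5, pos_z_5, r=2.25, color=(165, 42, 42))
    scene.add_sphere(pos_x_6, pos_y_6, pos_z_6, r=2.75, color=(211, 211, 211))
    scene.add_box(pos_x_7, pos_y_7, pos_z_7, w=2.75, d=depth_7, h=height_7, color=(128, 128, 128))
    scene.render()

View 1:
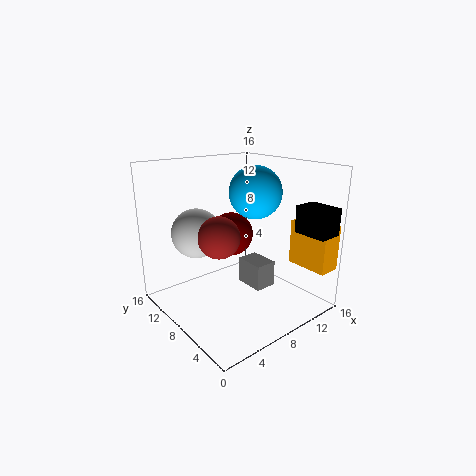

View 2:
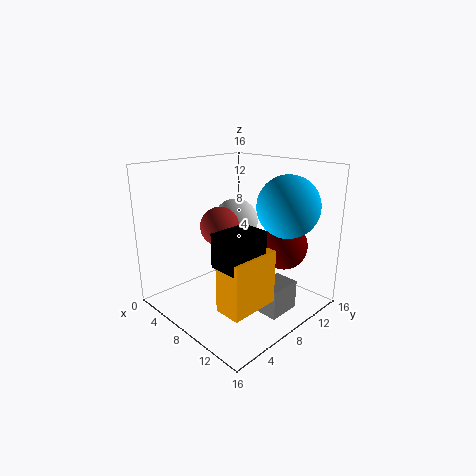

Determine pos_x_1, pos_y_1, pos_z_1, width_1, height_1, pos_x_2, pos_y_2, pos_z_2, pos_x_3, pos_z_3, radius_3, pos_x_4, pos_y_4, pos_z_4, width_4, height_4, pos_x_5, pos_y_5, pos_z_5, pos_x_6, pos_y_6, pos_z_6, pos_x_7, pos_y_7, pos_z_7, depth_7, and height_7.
pos_x_1 = 12.75
pos_y_1 = 0.25
pos_z_1 = 8.75
width_1 = 2.75
height_1 = 3
pos_x_2 = 10.75
pos_y_2 = 12.75
pos_z_2 = 6.5
pos_x_3 = 12.75
pos_z_3 = 12
radius_3 = 3.25
pos_x_4 = 13.25
pos_y_4 = 0.25
pos_z_4 = 4.75
width_4 = 2.5
height_4 = 5
pos_x_5 = 5.25
pos_y_5 = 7.75
pos_z_5 = 8.75
pos_x_6 = 4.5
pos_y_6 = 11
pos_z_6 = 8.5
pos_x_7 = 11
pos_y_7 = 7.75
pos_z_7 = 0.25
depth_7 = 3.75
height_7 = 3.25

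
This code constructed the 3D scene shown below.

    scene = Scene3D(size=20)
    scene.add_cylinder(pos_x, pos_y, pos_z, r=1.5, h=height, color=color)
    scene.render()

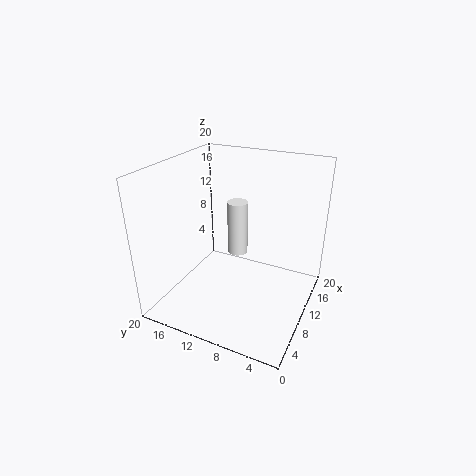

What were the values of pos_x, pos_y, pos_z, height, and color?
pos_x = 13; pos_y = 11.5; pos_z = 6; height = 8; color = 'white'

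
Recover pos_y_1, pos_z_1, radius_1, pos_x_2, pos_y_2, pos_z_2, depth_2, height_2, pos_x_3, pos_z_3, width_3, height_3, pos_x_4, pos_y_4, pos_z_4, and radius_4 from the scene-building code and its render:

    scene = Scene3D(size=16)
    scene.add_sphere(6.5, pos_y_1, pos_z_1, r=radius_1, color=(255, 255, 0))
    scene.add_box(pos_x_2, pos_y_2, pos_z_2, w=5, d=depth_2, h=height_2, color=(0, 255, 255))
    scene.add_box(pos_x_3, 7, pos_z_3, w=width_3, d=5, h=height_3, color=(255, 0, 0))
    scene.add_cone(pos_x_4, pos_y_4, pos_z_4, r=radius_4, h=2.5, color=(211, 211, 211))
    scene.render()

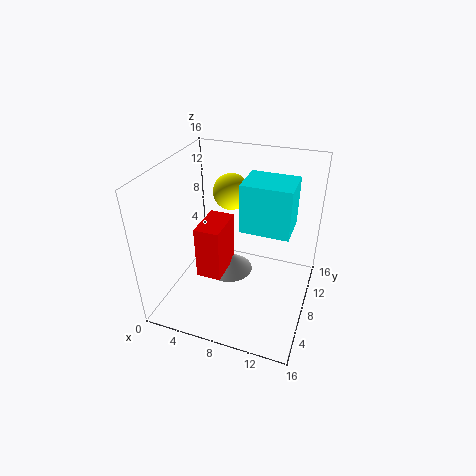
pos_y_1 = 10
pos_z_1 = 12.5
radius_1 = 2
pos_x_2 = 9
pos_y_2 = 5.5
pos_z_2 = 10.5
depth_2 = 4
height_2 = 5
pos_x_3 = 3
pos_z_3 = 2
width_3 = 3
height_3 = 6.5
pos_x_4 = 5.5
pos_y_4 = 11.5
pos_z_4 = 0.5
radius_4 = 3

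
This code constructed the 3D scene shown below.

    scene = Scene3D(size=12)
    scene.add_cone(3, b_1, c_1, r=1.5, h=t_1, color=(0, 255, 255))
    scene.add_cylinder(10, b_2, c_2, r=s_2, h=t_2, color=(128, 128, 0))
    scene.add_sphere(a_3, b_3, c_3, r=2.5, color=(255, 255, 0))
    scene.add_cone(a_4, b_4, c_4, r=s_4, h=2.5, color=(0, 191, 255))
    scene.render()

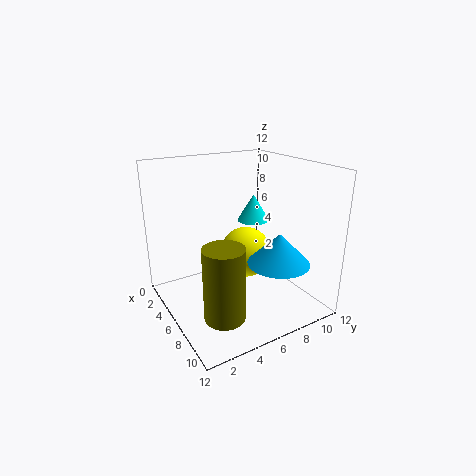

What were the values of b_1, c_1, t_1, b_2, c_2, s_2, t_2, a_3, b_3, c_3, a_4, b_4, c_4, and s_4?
b_1 = 9.5
c_1 = 6
t_1 = 2.5
b_2 = 2.5
c_2 = 2
s_2 = 1.5
t_2 = 5.5
a_3 = 2.5
b_3 = 9
c_3 = 2.5
a_4 = 9
b_4 = 8
c_4 = 4.5
s_4 = 2.5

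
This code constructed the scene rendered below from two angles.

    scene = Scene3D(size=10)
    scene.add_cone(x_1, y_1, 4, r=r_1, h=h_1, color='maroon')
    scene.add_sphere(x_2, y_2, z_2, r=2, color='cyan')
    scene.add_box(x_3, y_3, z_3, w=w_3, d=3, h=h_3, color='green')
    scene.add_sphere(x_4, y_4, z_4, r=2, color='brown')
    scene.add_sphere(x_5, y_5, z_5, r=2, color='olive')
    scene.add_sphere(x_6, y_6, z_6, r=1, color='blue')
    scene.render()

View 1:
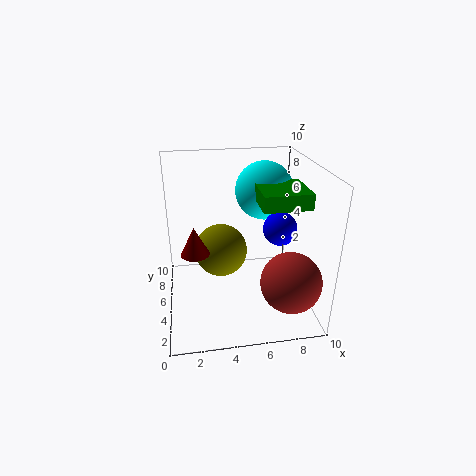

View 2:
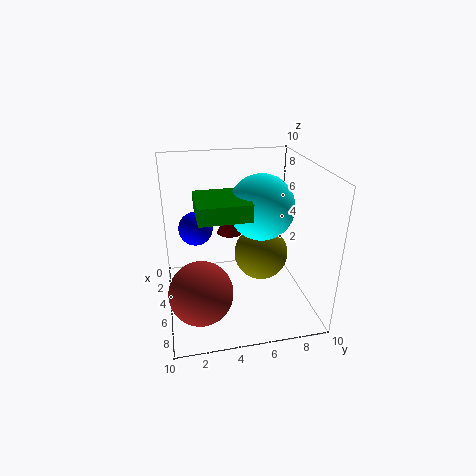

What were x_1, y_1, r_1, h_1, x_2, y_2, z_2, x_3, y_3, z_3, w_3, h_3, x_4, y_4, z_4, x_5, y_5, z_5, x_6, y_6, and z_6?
x_1 = 2
y_1 = 5
r_1 = 1
h_1 = 2
x_2 = 7
y_2 = 6
z_2 = 8
x_3 = 6
y_3 = 2
z_3 = 8
w_3 = 3
h_3 = 1
x_4 = 8
y_4 = 2
z_4 = 3
x_5 = 4
y_5 = 7
z_5 = 3
x_6 = 7
y_6 = 2
z_6 = 7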